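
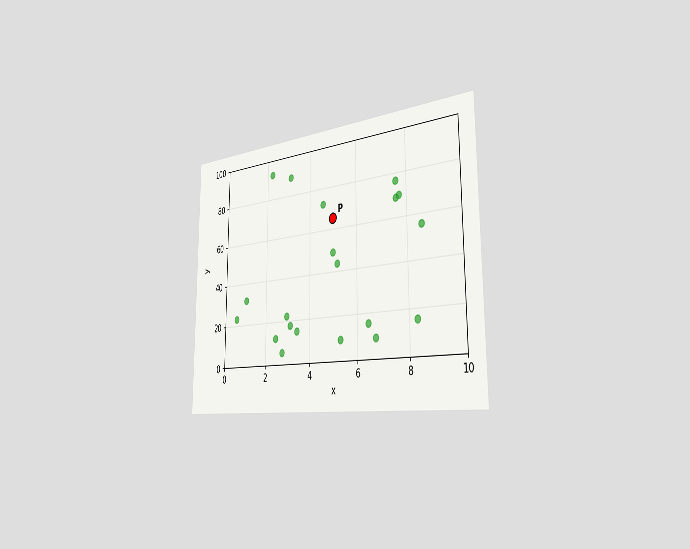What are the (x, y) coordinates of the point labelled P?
The chart is viewed slightly from the right. Following the gridlines from P to each axis, P sits at (5, 65).

(5, 65)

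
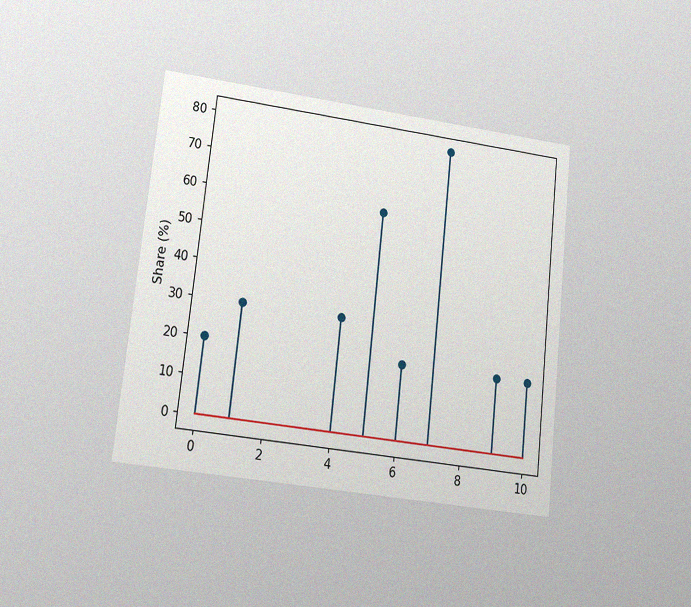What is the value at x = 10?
20%

The chart is tilted about 6° clockwise and viewed at a slight angle, with some photo noise. The stem at x=10 reaches 20%.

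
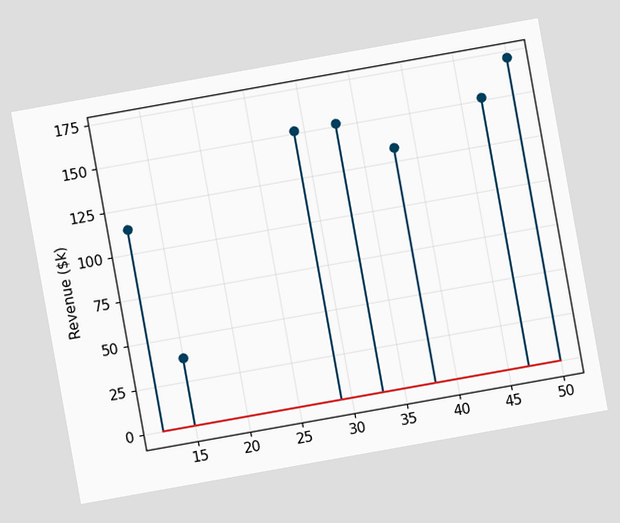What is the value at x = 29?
$152k

The chart is tilted about 10° counter-clockwise. The stem at x=29 reaches $152k.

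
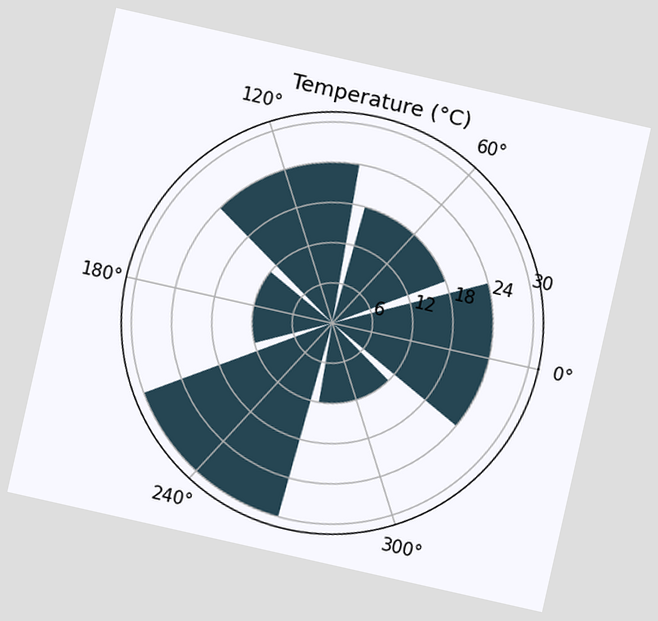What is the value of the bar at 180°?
The chart is tilted about 13° clockwise. The bar at 180° reaches 12°C on the radial axis.

12°C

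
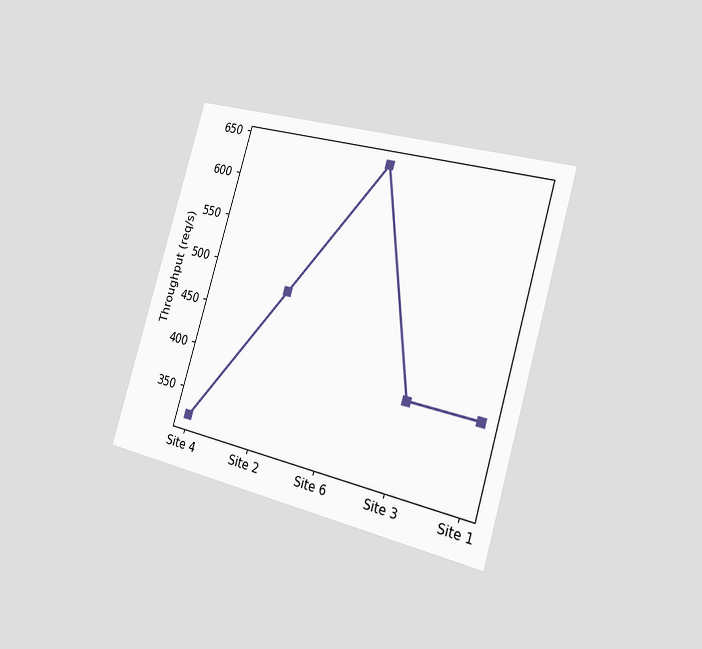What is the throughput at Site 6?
The chart is tilted about 16° clockwise and viewed slightly from the right. At Site 6, the line is at 640req/s.

640req/s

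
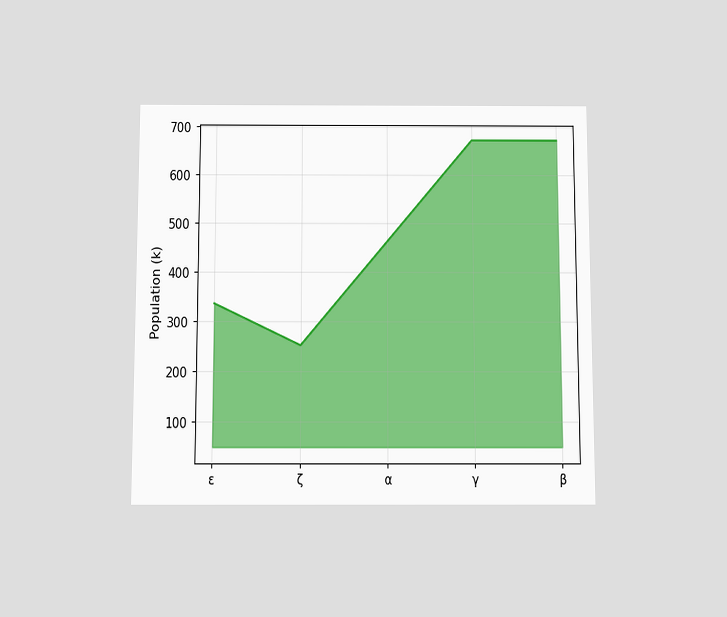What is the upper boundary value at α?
462k

The chart is viewed slightly from below. At α the upper boundary is at 462k.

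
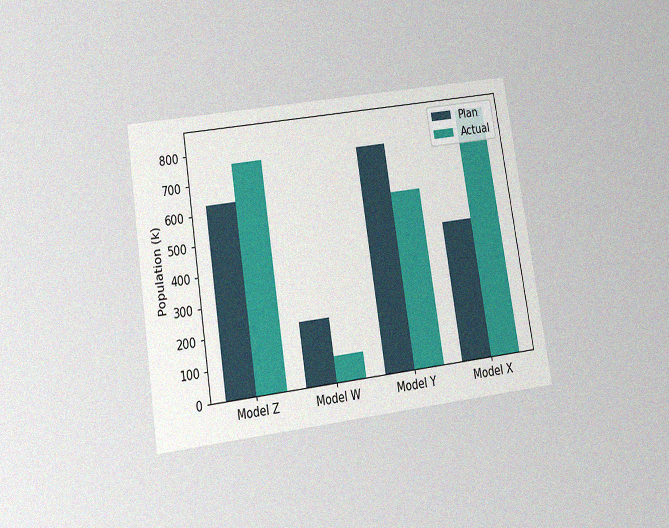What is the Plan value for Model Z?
630k

The chart is tilted about 9° counter-clockwise and viewed slightly from below, with some photo noise. The Plan bar at Model Z reaches 630k on the y-axis.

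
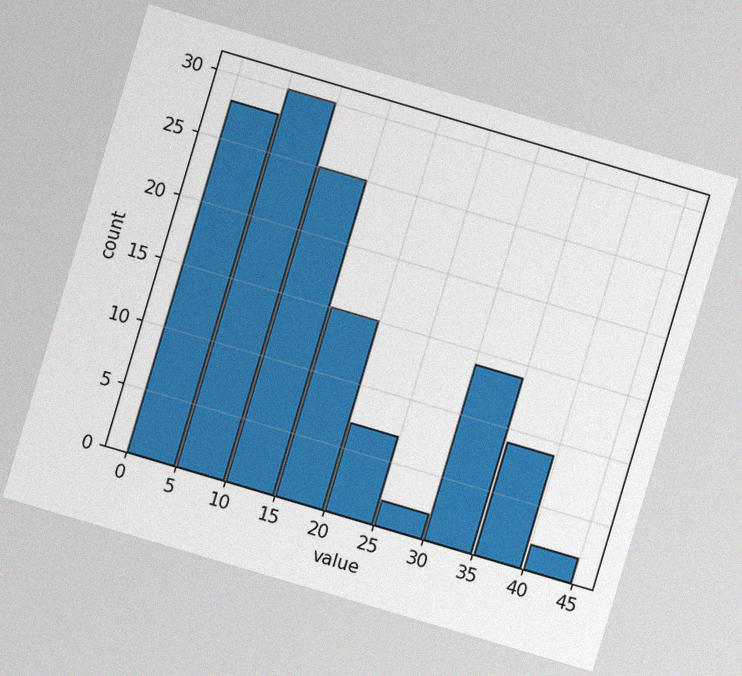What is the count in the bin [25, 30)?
The chart is tilted about 16° clockwise, with some photo noise. The [25, 30) bin has height 2.

2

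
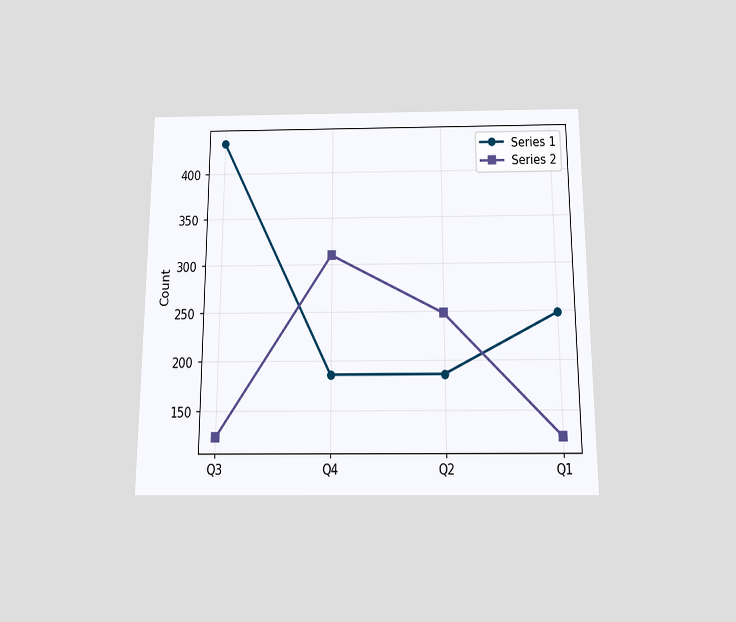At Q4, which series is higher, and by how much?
Series 2, by 124

The chart is viewed slightly from below. At Q4, Series 2 sits above the other line by 124.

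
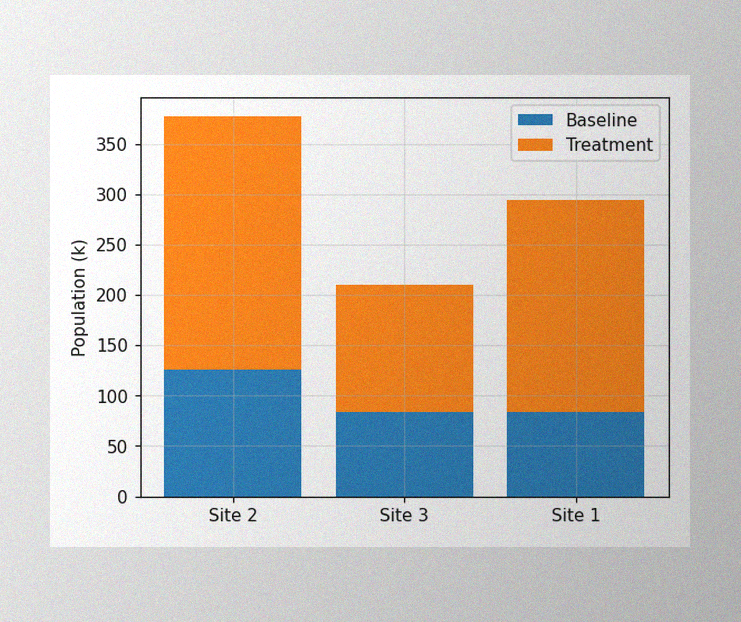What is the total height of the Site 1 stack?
The image has some photo noise and uneven lighting. The Site 1 stack's top reaches 294k on the y-axis.

294k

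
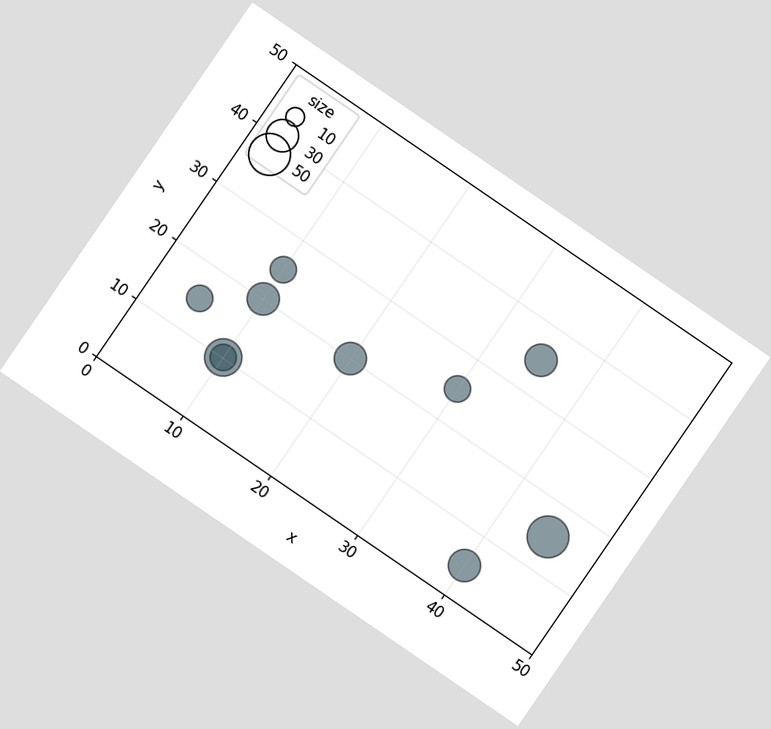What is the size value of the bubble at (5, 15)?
20

The chart is tilted about 34° clockwise. Matching the bubble at (5, 15) against the size legend gives 20.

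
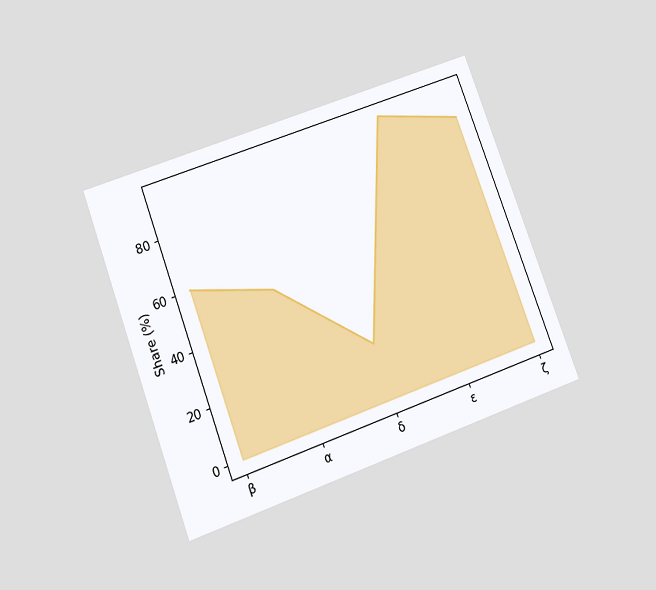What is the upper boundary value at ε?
The chart is tilted about 20° counter-clockwise and viewed slightly from below. At ε the upper boundary is at 95%.

95%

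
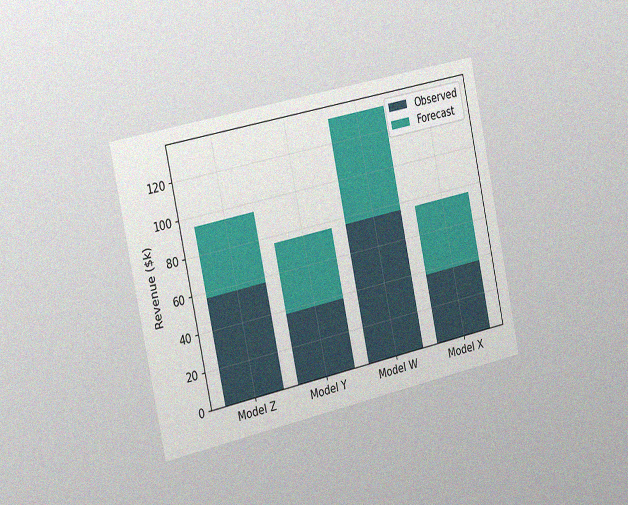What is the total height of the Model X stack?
$76k

The chart is tilted about 12° counter-clockwise and viewed slightly from the left, with some photo noise. The Model X stack's top reaches $76k on the y-axis.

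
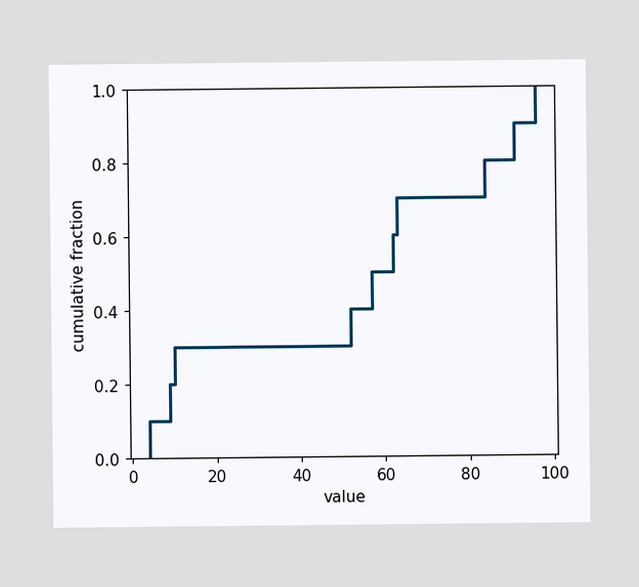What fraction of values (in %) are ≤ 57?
50%

At x=57 the ECDF step is at 50%.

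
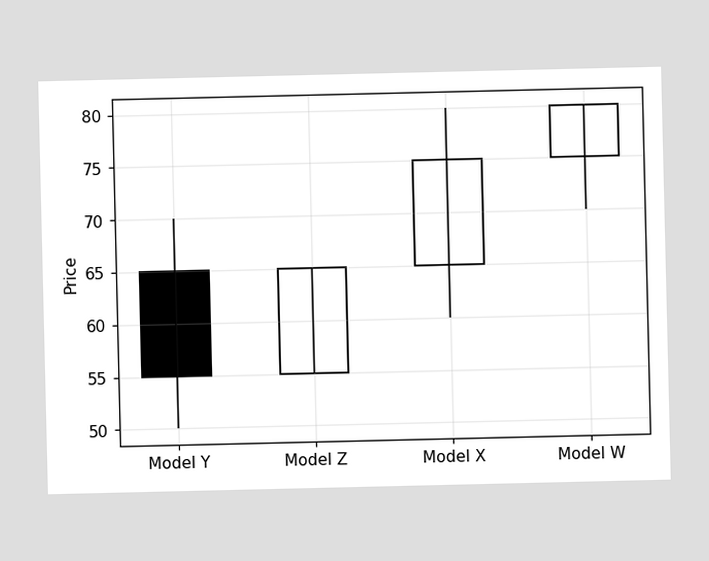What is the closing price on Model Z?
The Model Z candle closes at 65.

65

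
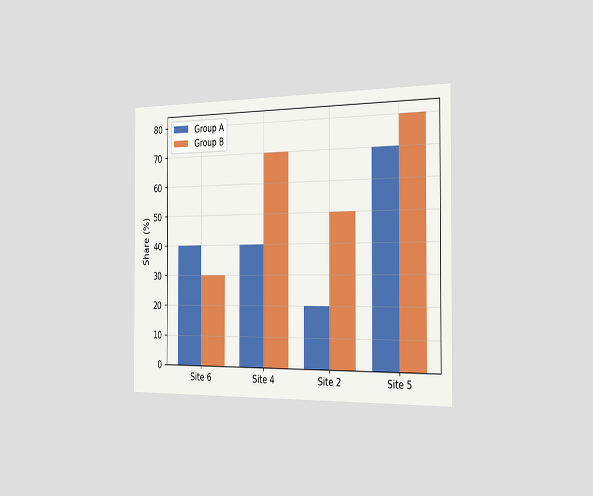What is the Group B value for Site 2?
The chart is viewed slightly from the right. The Group B bar at Site 2 reaches 50% on the y-axis.

50%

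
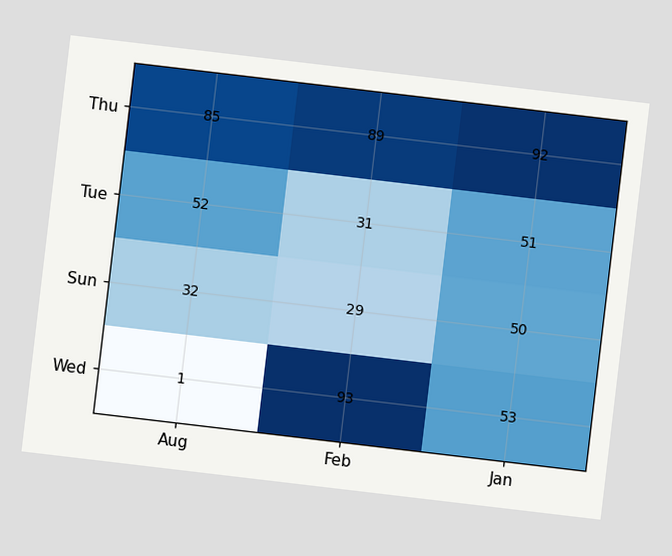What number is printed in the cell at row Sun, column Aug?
32

The chart is tilted about 7° clockwise. The (Sun, Aug) cell reads 32.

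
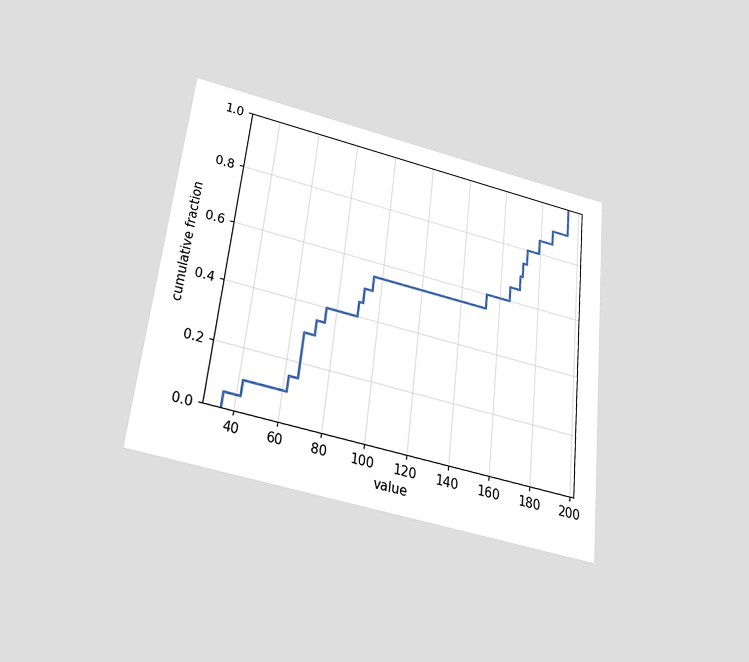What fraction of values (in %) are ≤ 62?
15%

The chart is tilted about 6° clockwise and viewed slightly from below. At x=62 the ECDF step is at 15%.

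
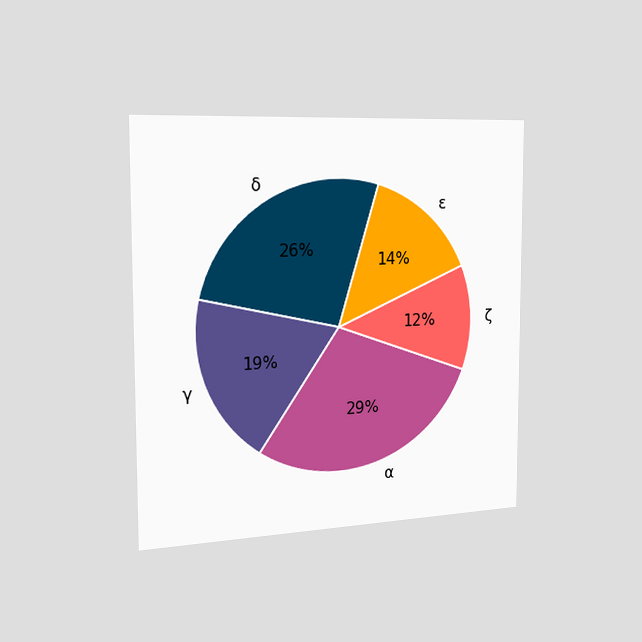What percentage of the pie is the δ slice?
26%

The chart is viewed slightly from the left. The δ slice takes up 26% of the pie.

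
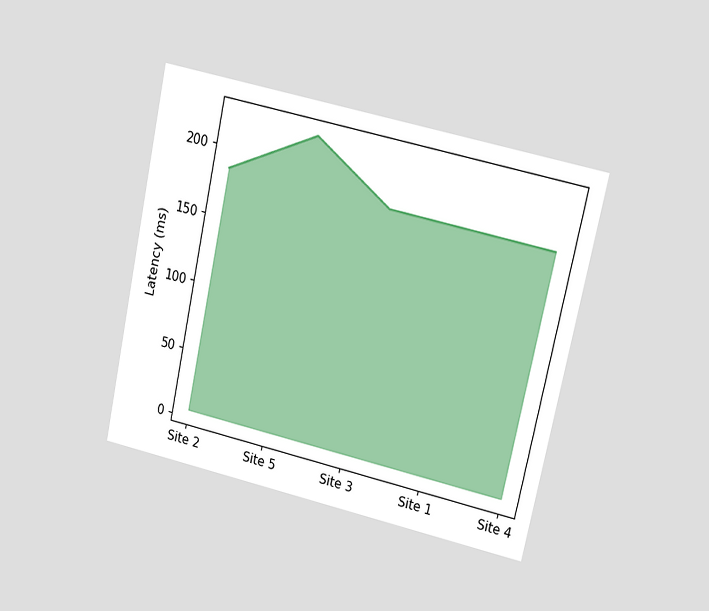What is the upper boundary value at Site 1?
185ms

The chart is tilted about 12° clockwise and viewed at a slight angle. At Site 1 the upper boundary is at 185ms.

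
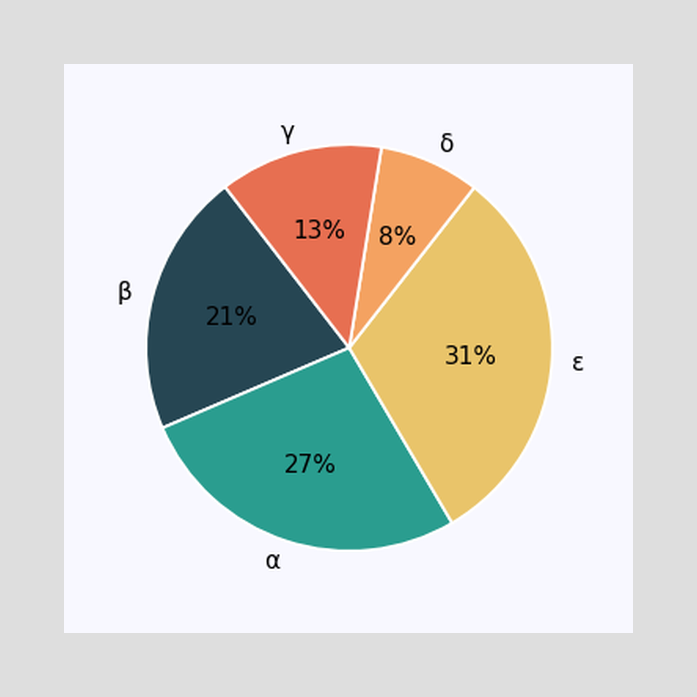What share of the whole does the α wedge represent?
27%

The α slice takes up 27% of the pie.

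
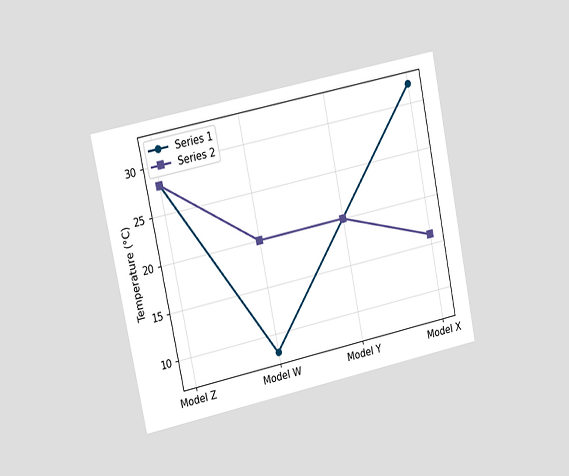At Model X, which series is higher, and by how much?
Series 1, by 16°C

The chart is tilted about 11° counter-clockwise and viewed slightly from the left. At Model X, Series 1 sits above the other line by 16°C.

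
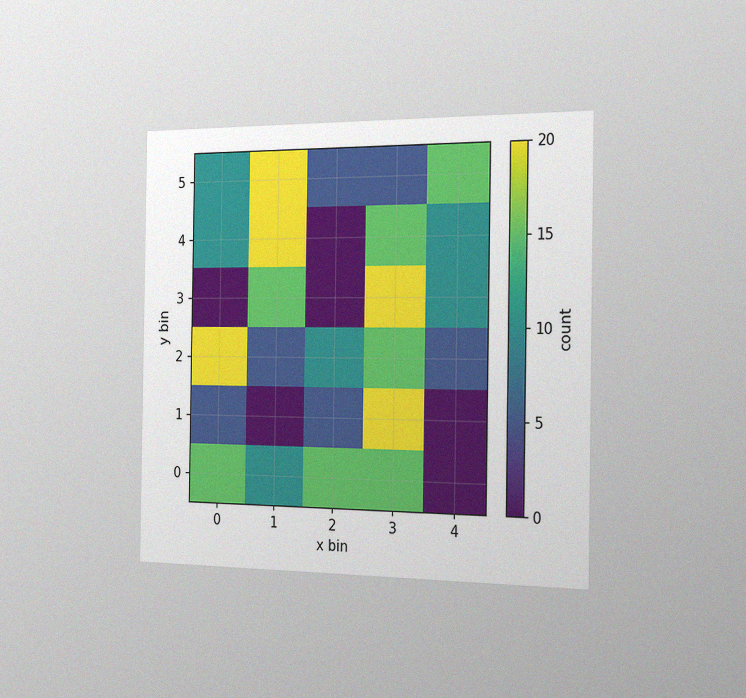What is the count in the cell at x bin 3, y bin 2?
The chart is viewed slightly from the right, with some photo noise. Matching the cell (3, 2) against the colorbar gives 15.

15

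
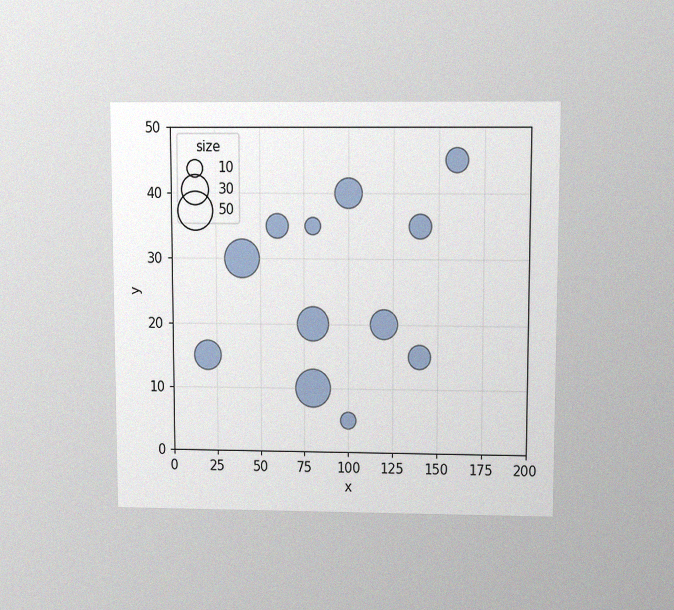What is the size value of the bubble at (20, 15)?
The chart is viewed slightly from above, with some photo noise. Matching the bubble at (20, 15) against the size legend gives 30.

30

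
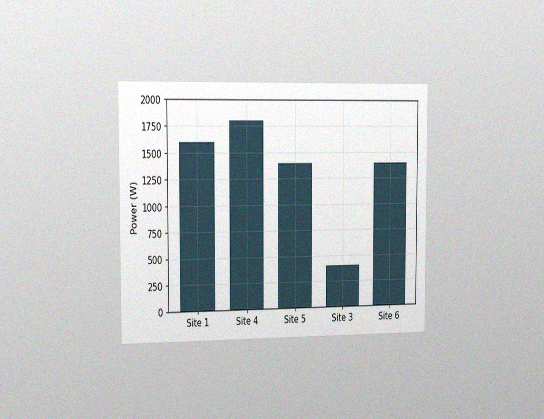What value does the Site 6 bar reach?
The chart is viewed slightly from the left, with some photo noise. Reading along the chart's y-axis, the Site 6 bar reaches 1400W.

1400W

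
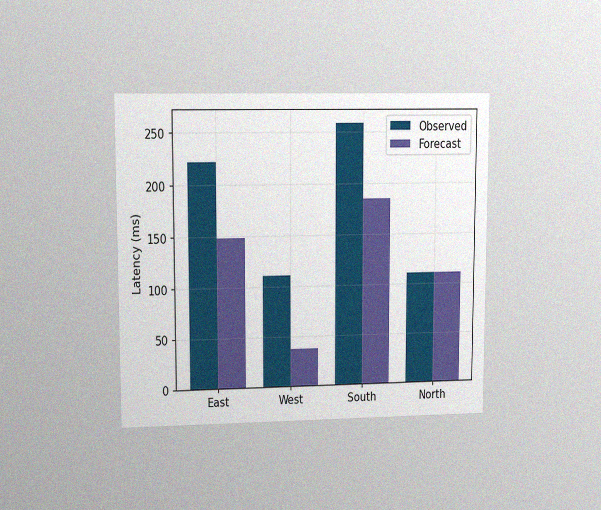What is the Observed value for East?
The chart is viewed at a slight angle, with some photo noise. The Observed bar at East reaches 222ms on the y-axis.

222ms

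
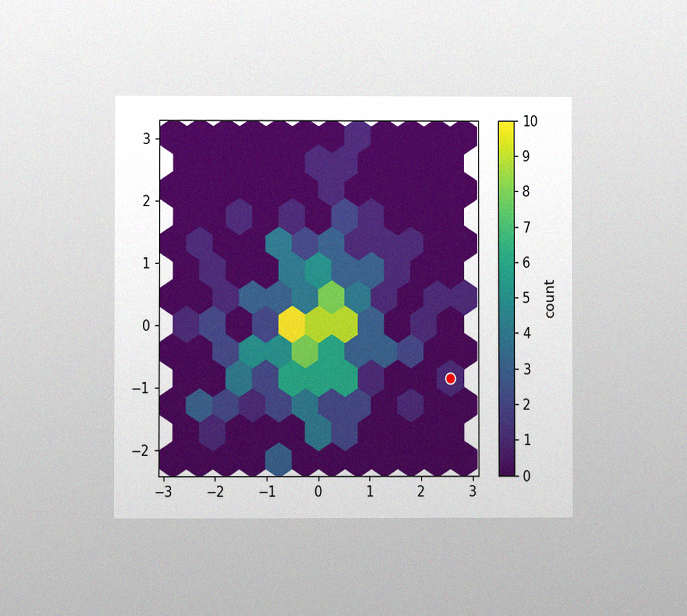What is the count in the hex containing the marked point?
The chart is viewed at a slight angle, with some photo noise. The marked hex reads 1 on the colorbar.

1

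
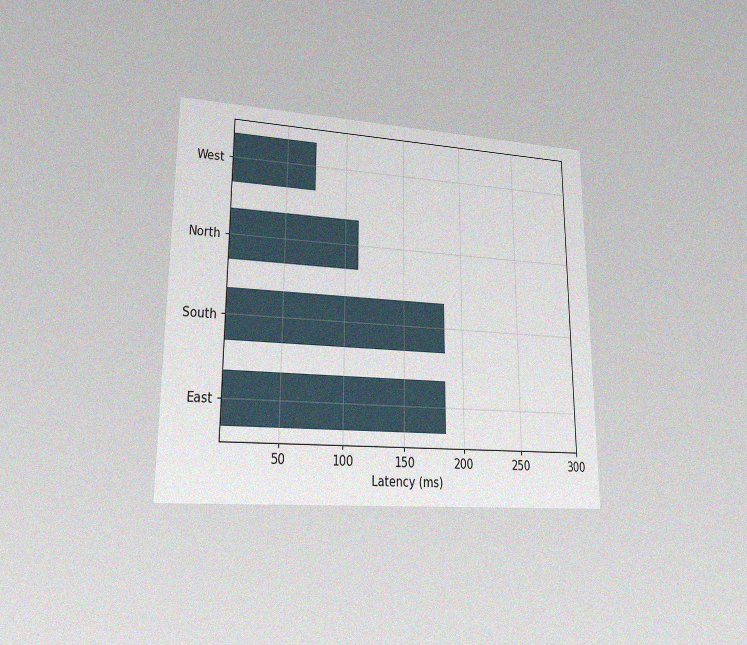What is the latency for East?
The chart is viewed at a slight angle, with some photo noise. Reading along the chart's x-axis, the East bar reaches 185ms.

185ms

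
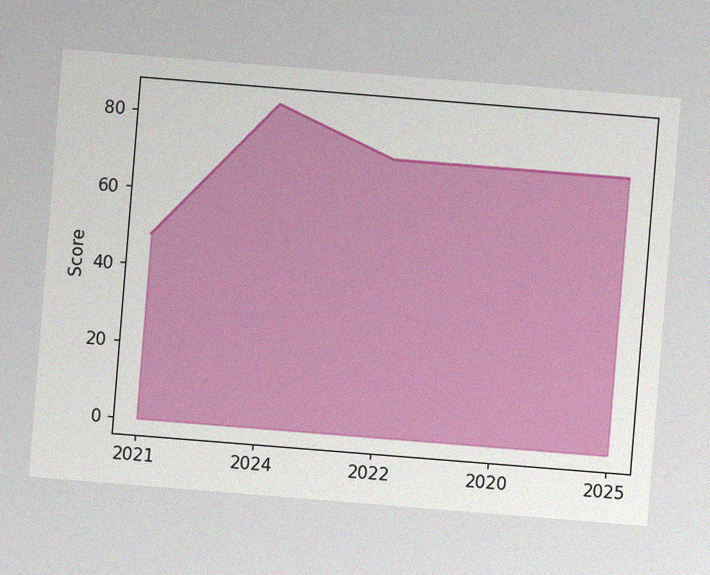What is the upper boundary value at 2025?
The chart is tilted about 5° clockwise, with some photo noise. At 2025 the upper boundary is at 72.

72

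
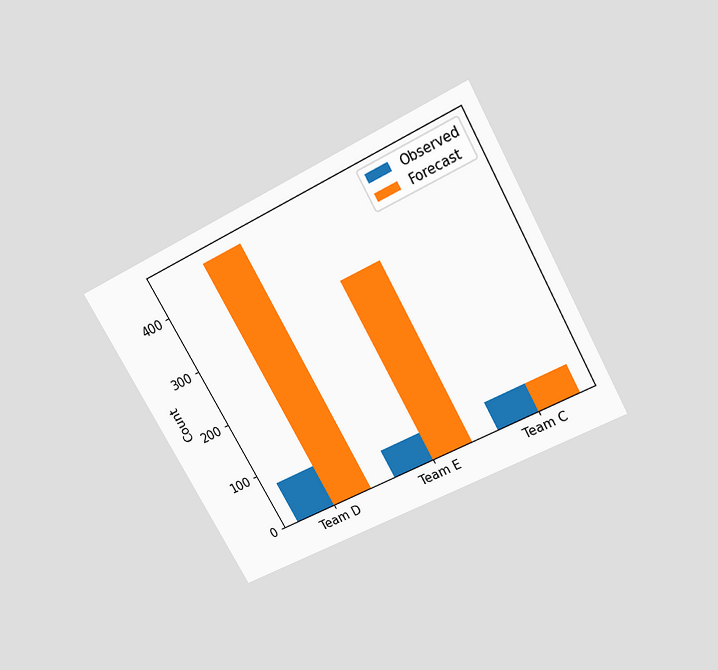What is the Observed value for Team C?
50

The chart is tilted about 29° counter-clockwise and viewed slightly from above. The Observed bar at Team C reaches 50 on the y-axis.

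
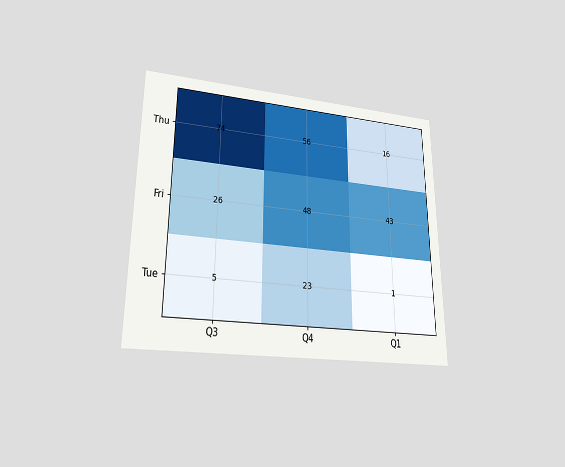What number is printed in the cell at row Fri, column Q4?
The chart is viewed at a slight angle. The (Fri, Q4) cell reads 48.

48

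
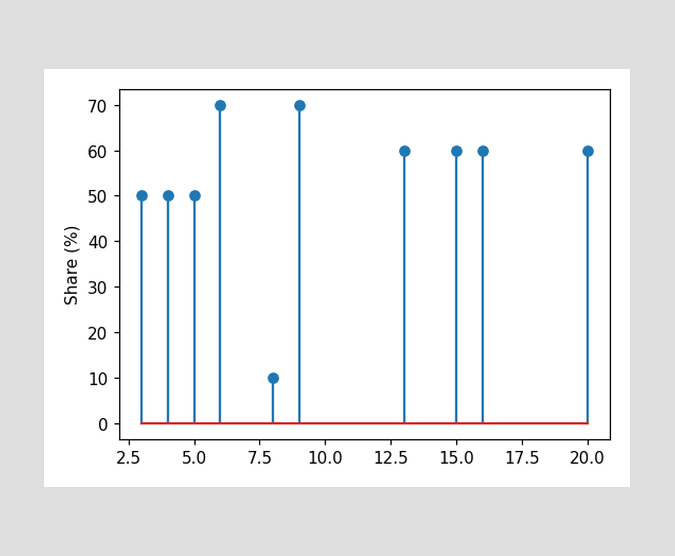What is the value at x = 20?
60%

The stem at x=20 reaches 60%.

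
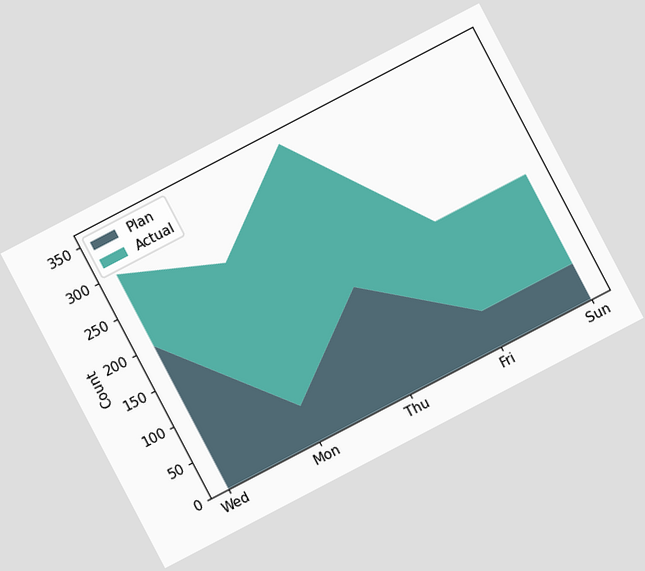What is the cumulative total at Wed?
300

The chart is tilted about 28° counter-clockwise. The stacked total at Wed reaches 300.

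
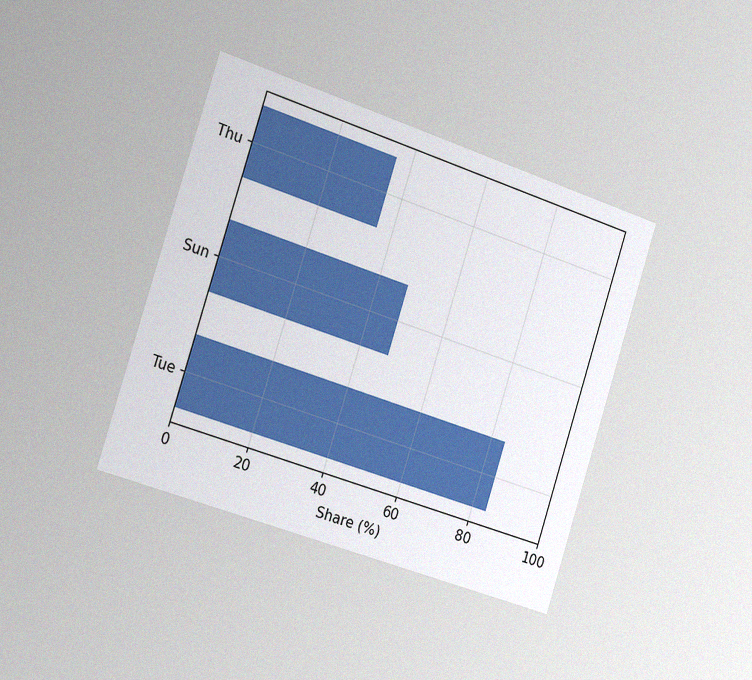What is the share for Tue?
The chart is tilted about 18° clockwise and viewed slightly from the left, with some photo noise. Reading along the chart's x-axis, the Tue bar reaches 84%.

84%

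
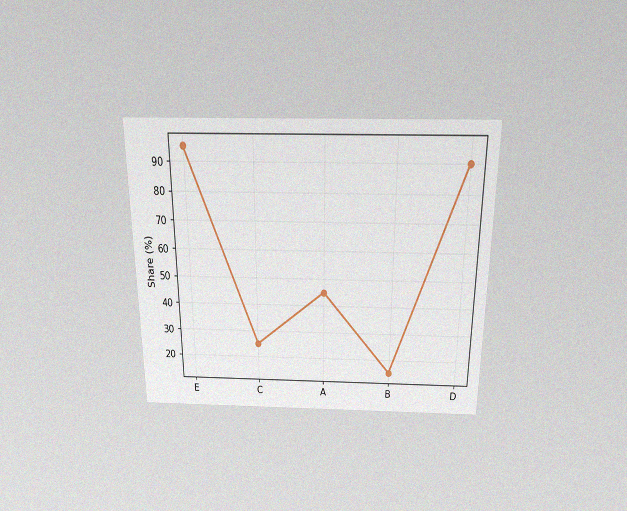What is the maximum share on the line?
95%

The chart is viewed slightly from above, with some photo noise. The highest point is at E, and reading across to the y-axis gives 95%.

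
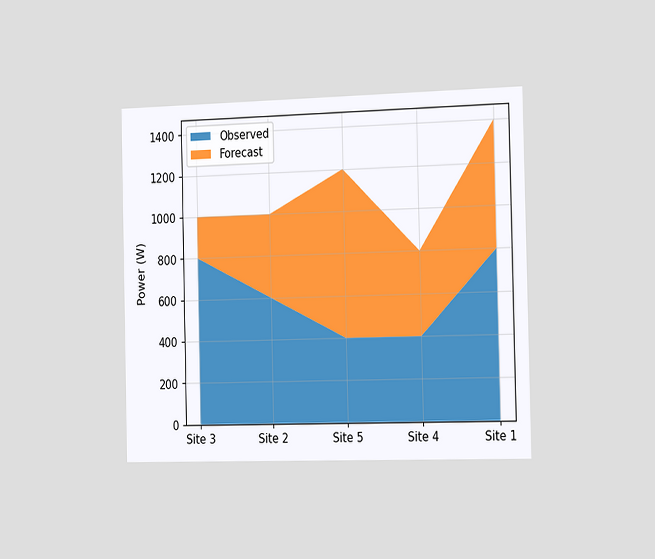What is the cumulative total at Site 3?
The chart is viewed slightly from the right. The stacked total at Site 3 reaches 1000W.

1000W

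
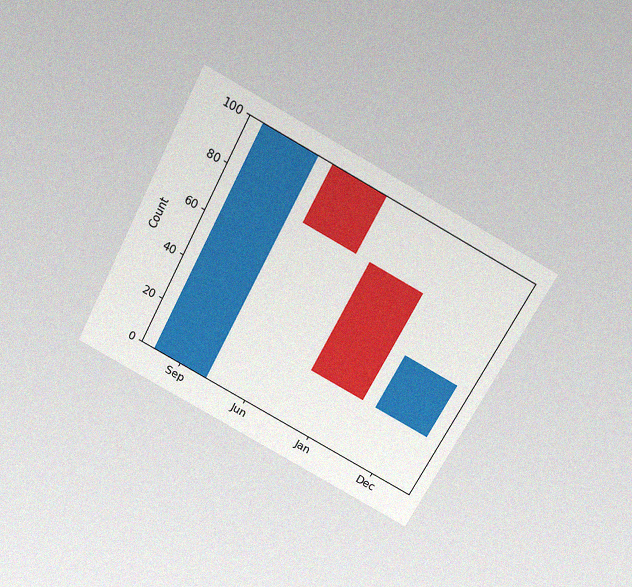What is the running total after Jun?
The chart is tilted about 28° clockwise and viewed slightly from above, with some photo noise. After Jun the running total reaches 75.

75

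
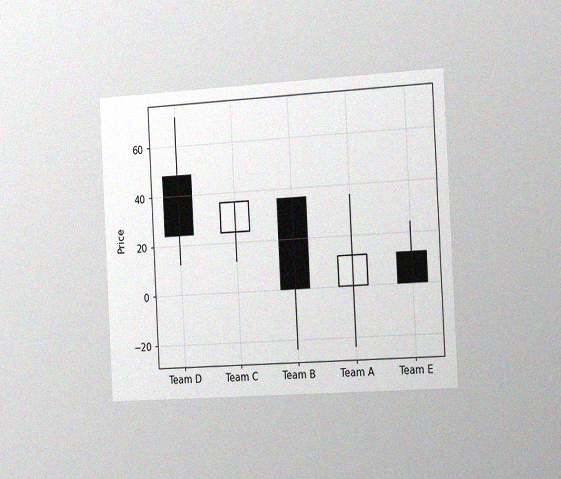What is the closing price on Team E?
0

The chart is tilted about 3° counter-clockwise and viewed slightly from the right, with some photo noise. The Team E candle closes at 0.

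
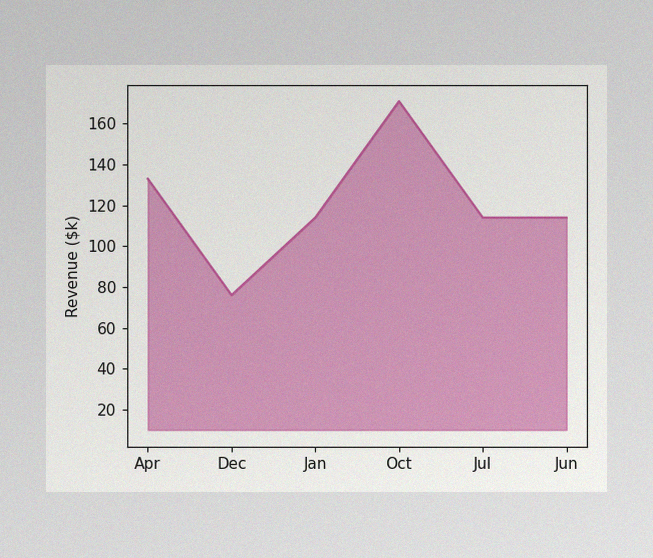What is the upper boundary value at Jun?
The image has some photo noise and uneven lighting. At Jun the upper boundary is at $114k.

$114k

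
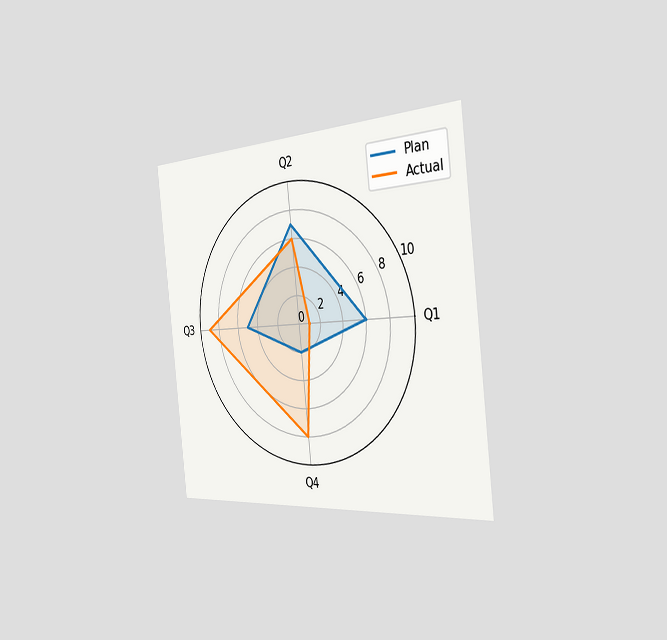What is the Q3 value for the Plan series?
The chart is tilted about 6° counter-clockwise and viewed slightly from the right. On the Q3 axis, Plan reaches 5.

5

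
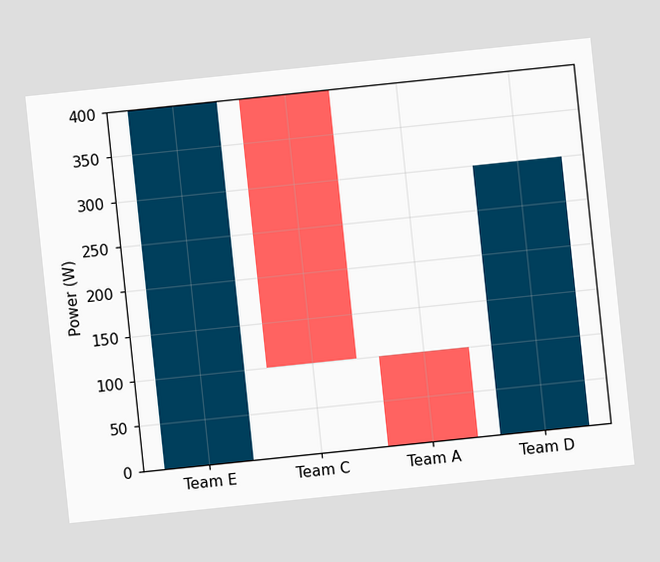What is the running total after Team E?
The chart is tilted about 6° counter-clockwise. After Team E the running total reaches 400W.

400W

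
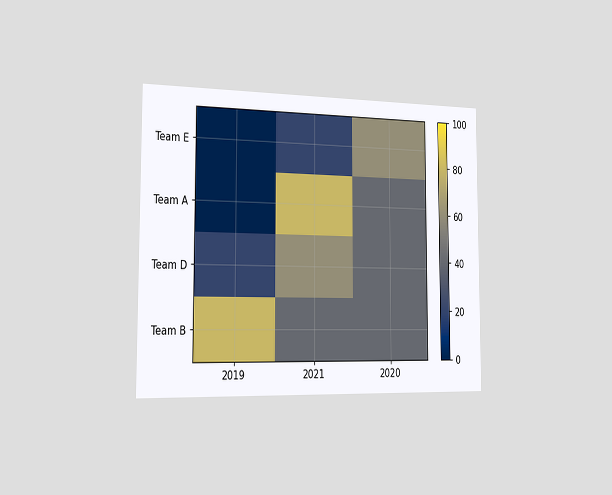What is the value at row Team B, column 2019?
80

The chart is viewed slightly from the left. Matching cell (Team B, 2019) against the colorbar gives 80.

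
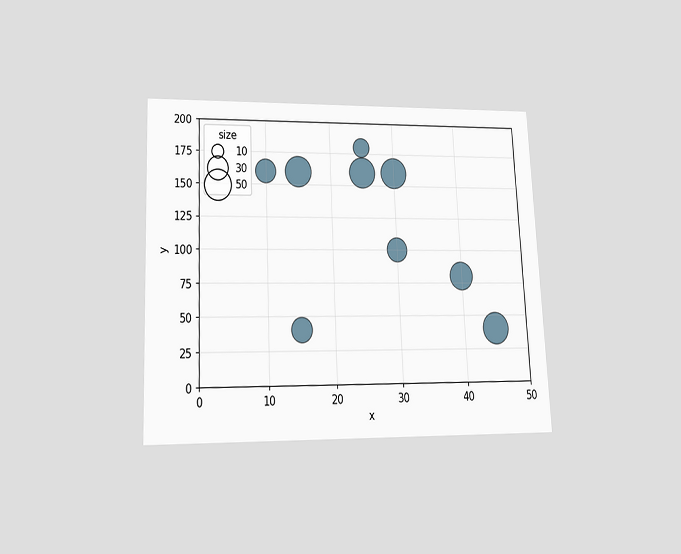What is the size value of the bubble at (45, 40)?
The chart is tilted about 3° counter-clockwise and viewed slightly from below. Matching the bubble at (45, 40) against the size legend gives 50.

50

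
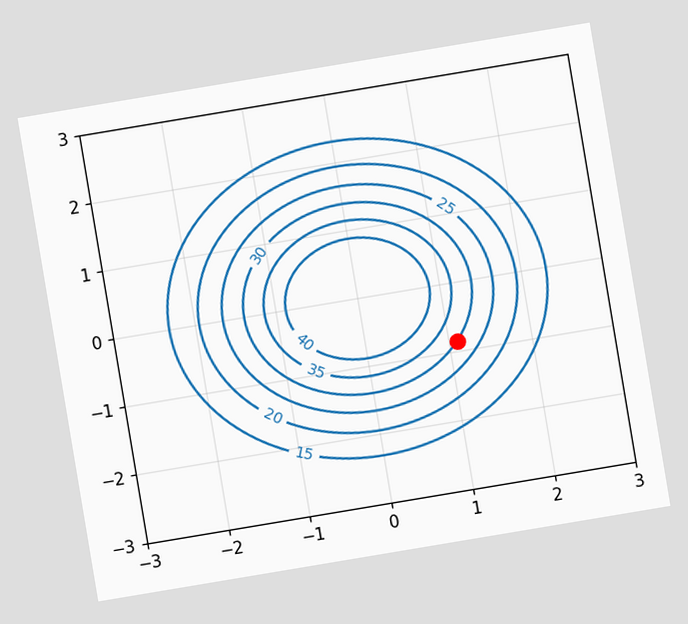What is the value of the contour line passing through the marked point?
30

The chart is tilted about 9° counter-clockwise. The marked point sits on the contour labelled 30.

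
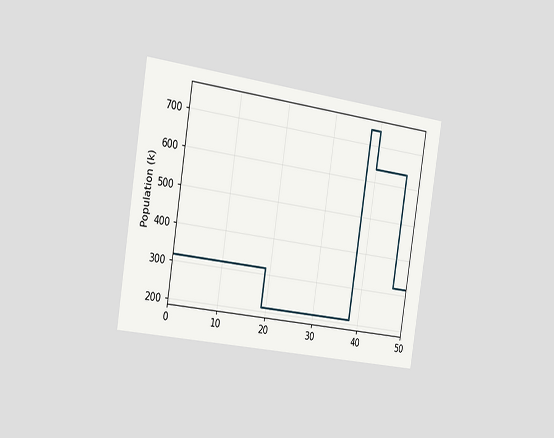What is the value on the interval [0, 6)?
318k

The chart is tilted about 9° clockwise and viewed slightly from the left. On [0, 6) the step sits at 318k.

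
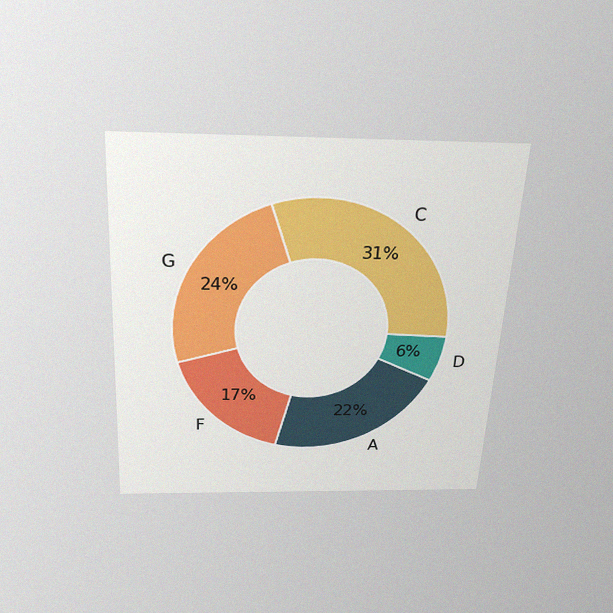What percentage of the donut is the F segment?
The chart is tilted about 3° clockwise and viewed slightly from above, with some photo noise. The F segment takes up 17% of the ring.

17%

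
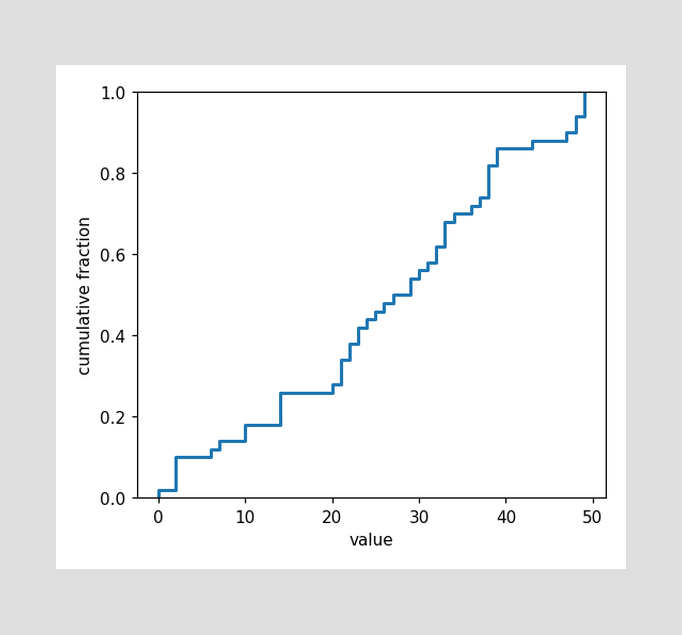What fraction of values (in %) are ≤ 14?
At x=14 the ECDF step is at 26%.

26%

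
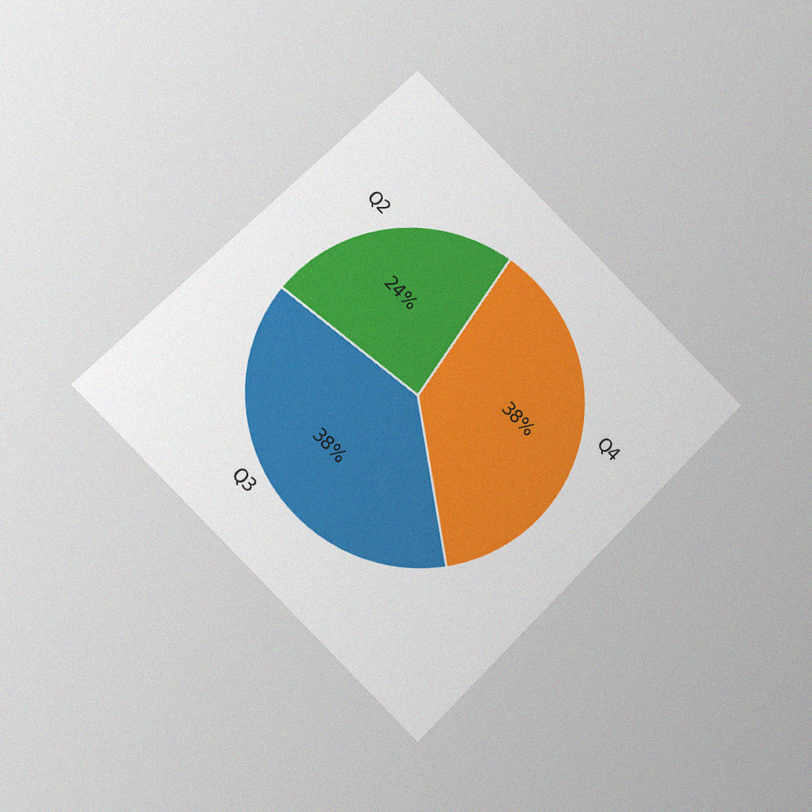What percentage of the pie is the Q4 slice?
The chart is tilted about 45° clockwise and viewed at a slight angle, with some photo noise. The Q4 slice takes up 38% of the pie.

38%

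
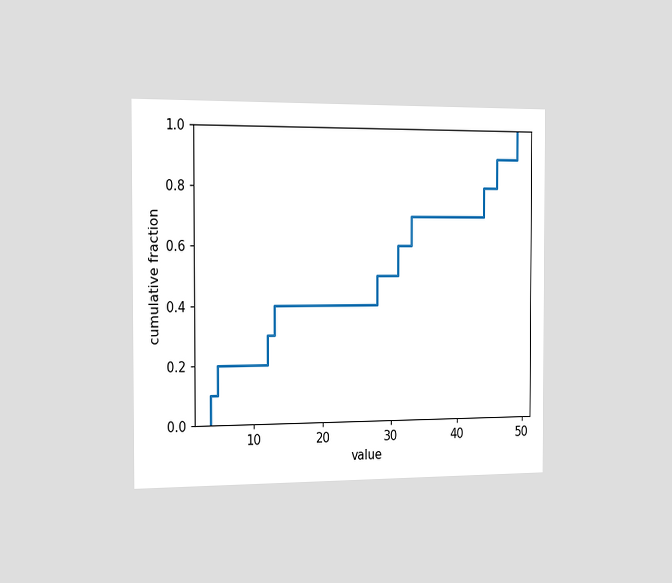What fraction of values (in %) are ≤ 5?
The chart is viewed slightly from the left. At x=5 the ECDF step is at 20%.

20%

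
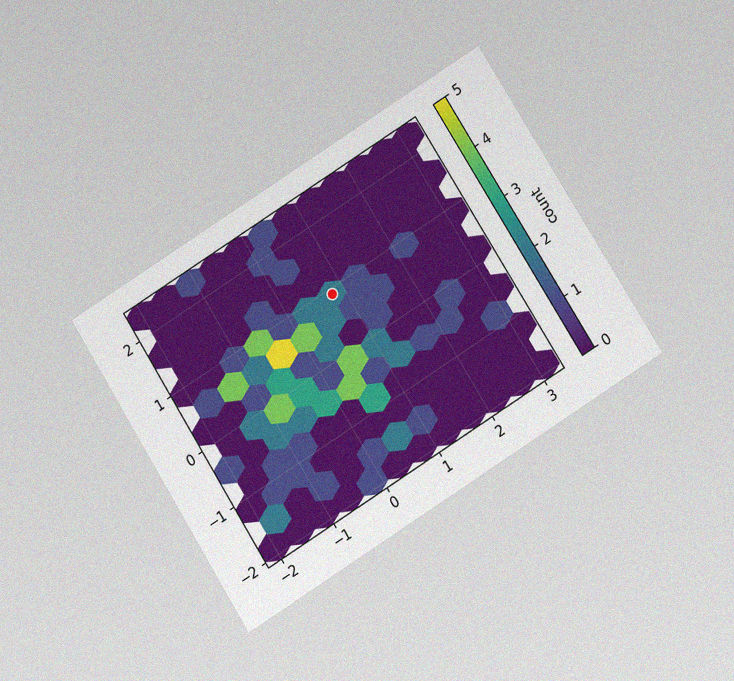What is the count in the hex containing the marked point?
The chart is tilted about 32° counter-clockwise and viewed slightly from below, with some photo noise. The marked hex reads 2 on the colorbar.

2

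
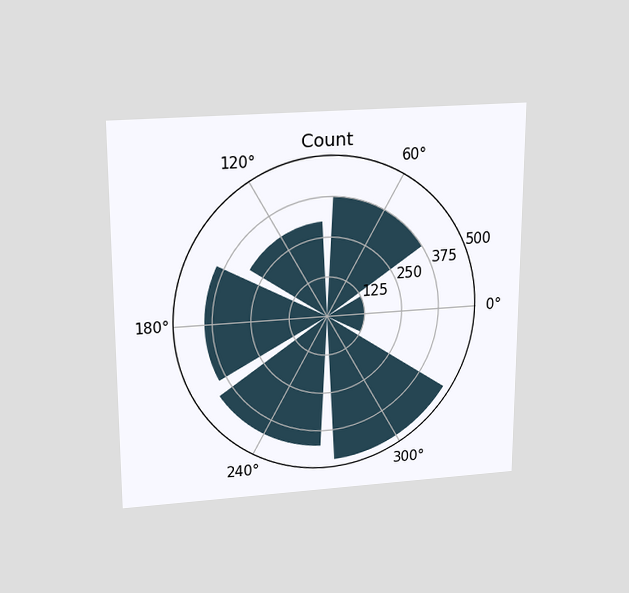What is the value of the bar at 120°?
300

The chart is viewed slightly from above. The bar at 120° reaches 300 on the radial axis.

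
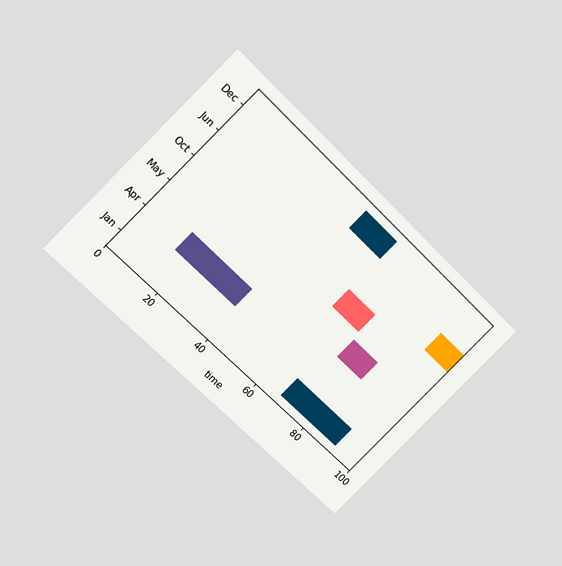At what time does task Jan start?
The chart is tilted about 45° clockwise and viewed at a slight angle. The Jan bar begins at t=68.

68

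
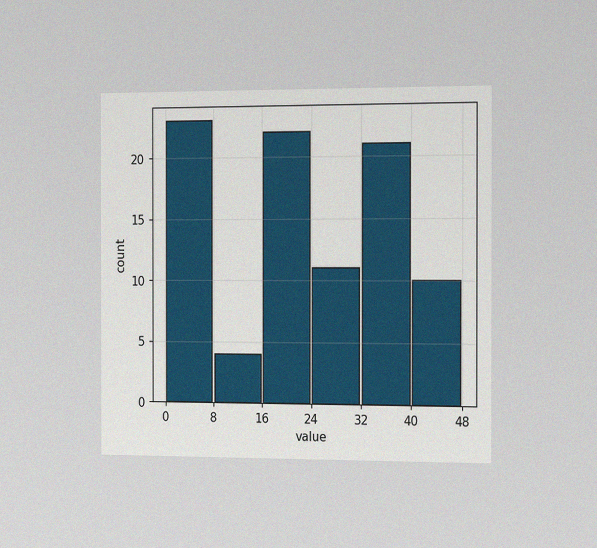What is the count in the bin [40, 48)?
10

The chart is viewed slightly from the right, with some photo noise. The [40, 48) bin has height 10.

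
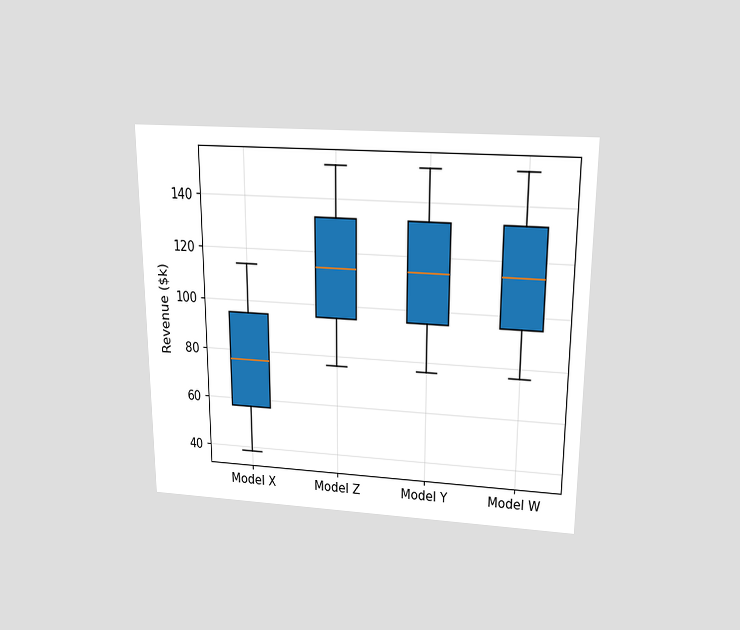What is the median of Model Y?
The chart is viewed slightly from above. The median line in the Model Y box sits at $114k.

$114k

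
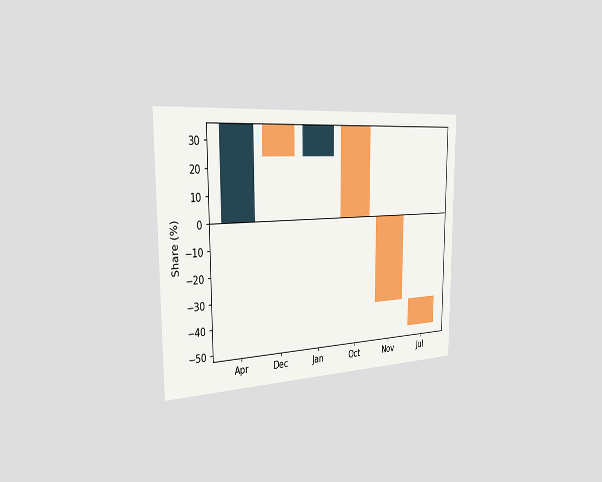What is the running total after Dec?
24%

The chart is viewed slightly from the left. After Dec the running total reaches 24%.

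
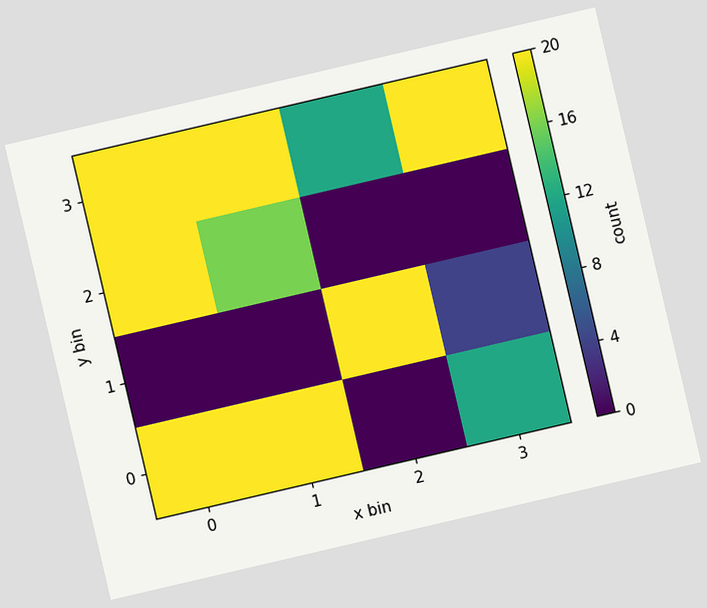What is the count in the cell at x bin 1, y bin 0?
The chart is tilted about 13° counter-clockwise. Matching the cell (1, 0) against the colorbar gives 20.

20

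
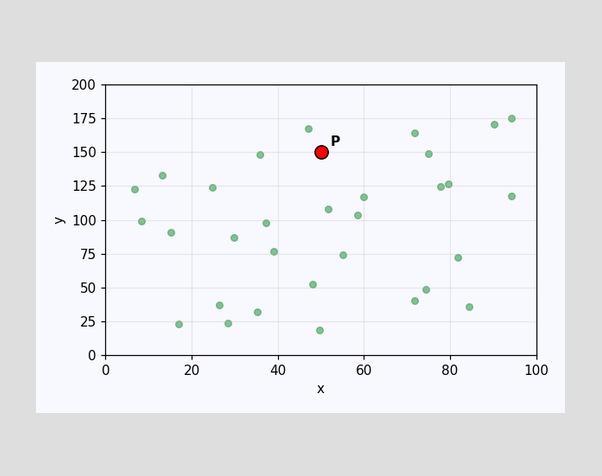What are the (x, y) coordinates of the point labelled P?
Following the gridlines from P to each axis, P sits at (50, 150).

(50, 150)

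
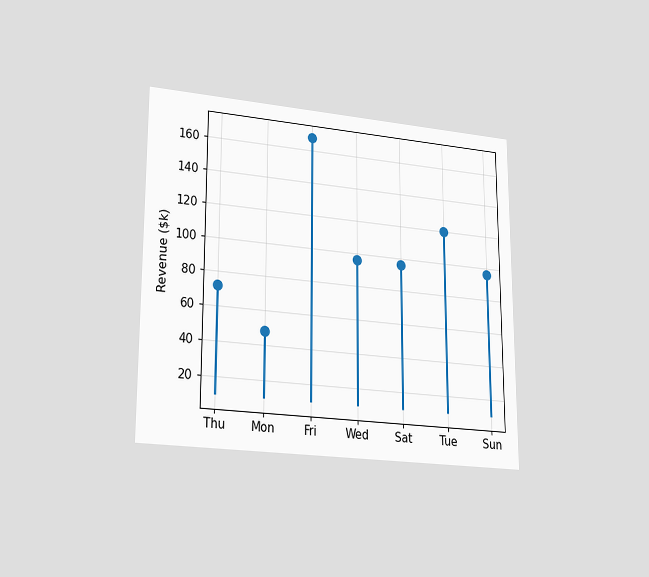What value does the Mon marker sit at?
The chart is viewed at a slight angle. The Mon marker sits at $48k.

$48k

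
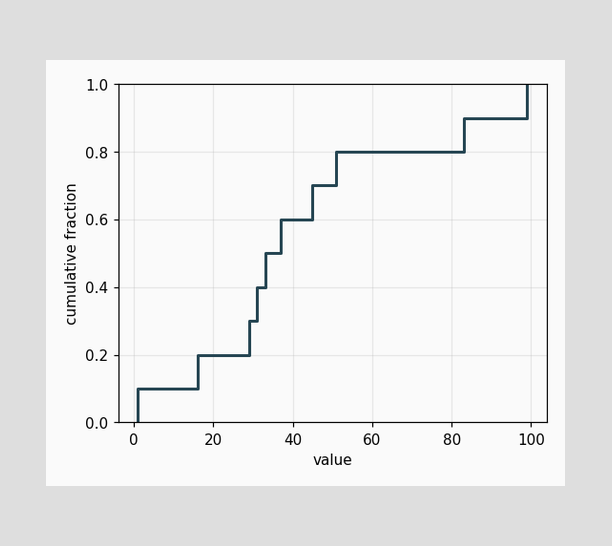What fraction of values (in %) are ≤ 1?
At x=1 the ECDF step is at 10%.

10%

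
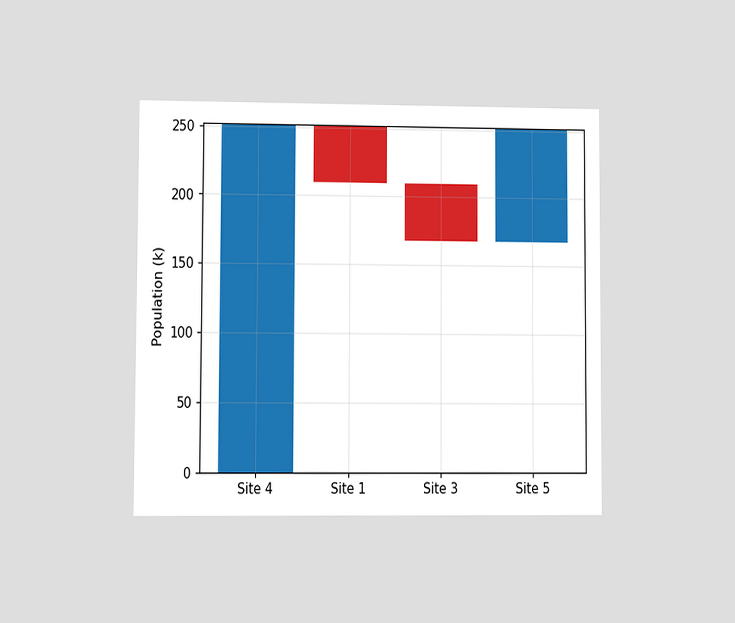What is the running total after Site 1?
210k

The chart is viewed at a slight angle. After Site 1 the running total reaches 210k.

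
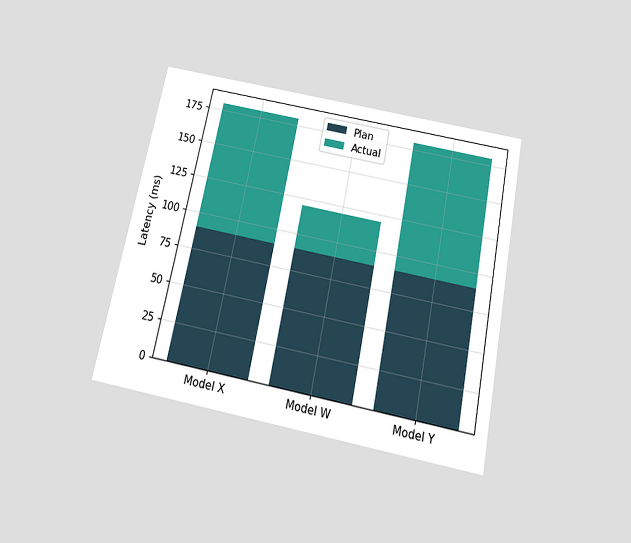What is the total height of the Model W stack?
The chart is tilted about 12° clockwise and viewed slightly from below. The Model W stack's top reaches 120ms on the y-axis.

120ms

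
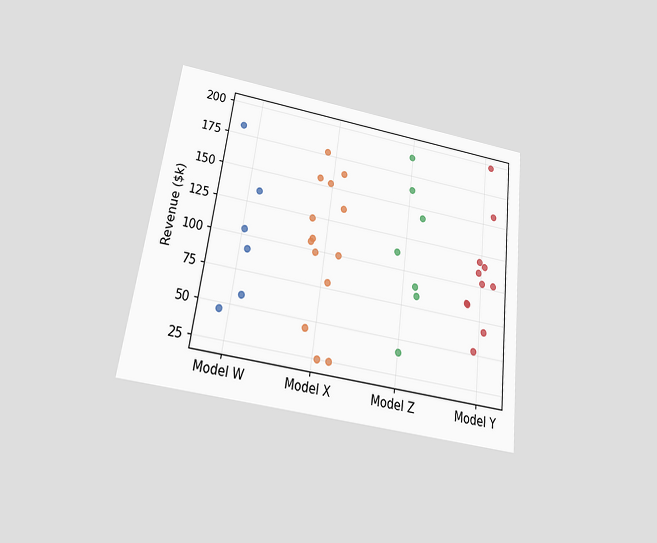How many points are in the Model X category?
14

The chart is tilted about 7° clockwise and viewed slightly from below. Counting the markers in the Model X column gives 14.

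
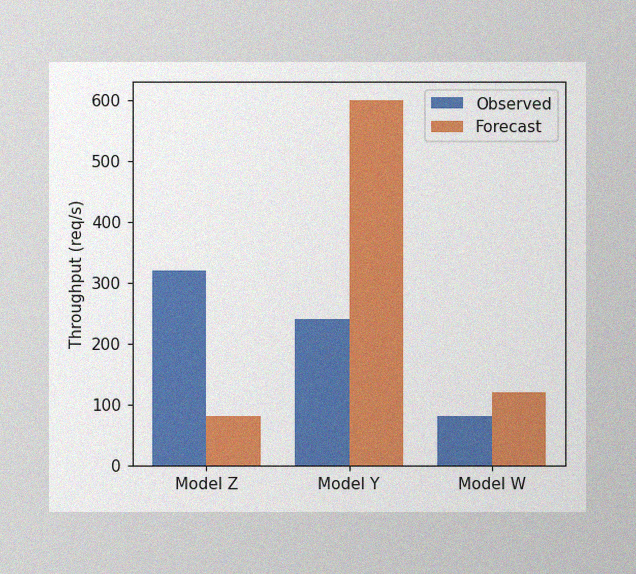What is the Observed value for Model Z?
320req/s

The image has some photo noise and uneven lighting. The Observed bar at Model Z reaches 320req/s on the y-axis.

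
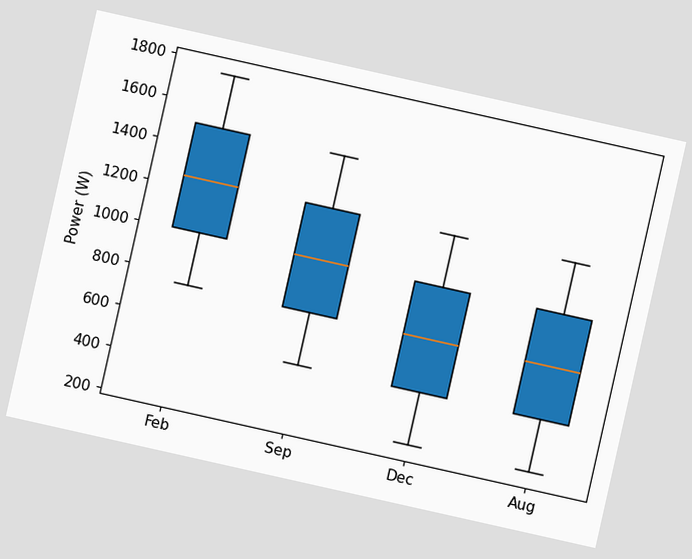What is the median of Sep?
1000W

The chart is tilted about 13° clockwise. The median line in the Sep box sits at 1000W.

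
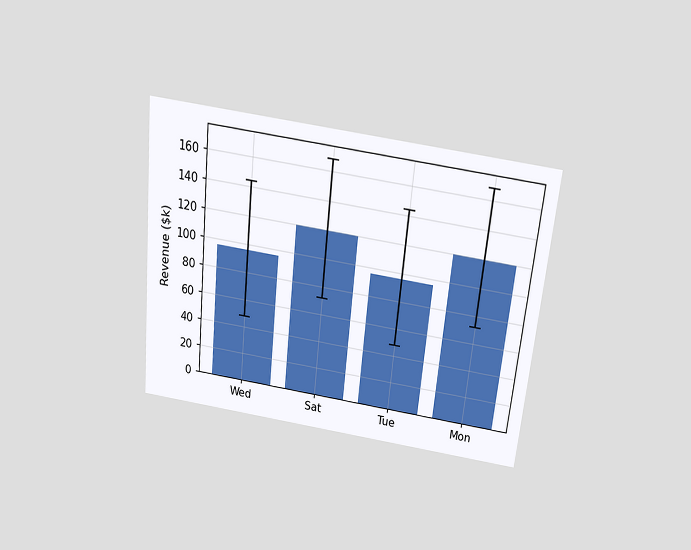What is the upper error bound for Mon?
$168k

The chart is tilted about 6° clockwise and viewed slightly from above. The Mon bar's upper whisker reaches $168k.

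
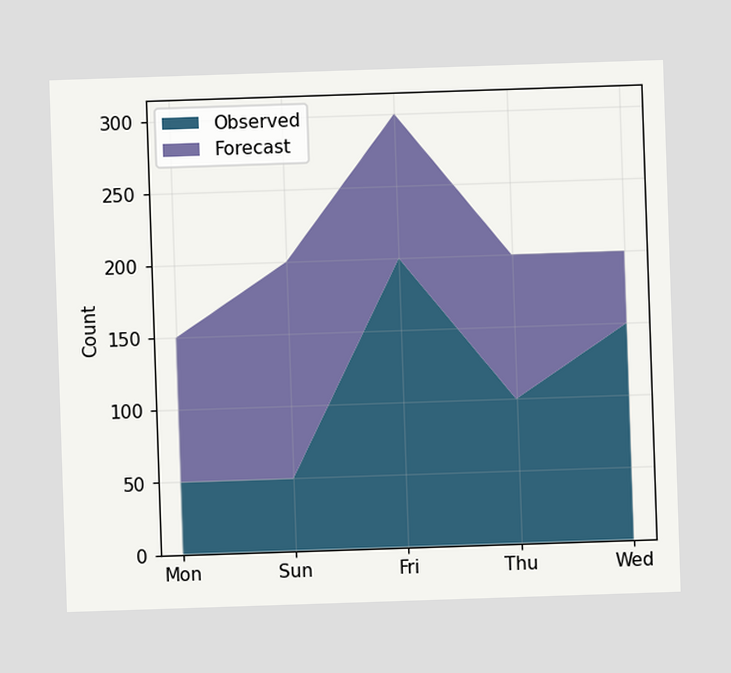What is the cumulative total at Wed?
200

The stacked total at Wed reaches 200.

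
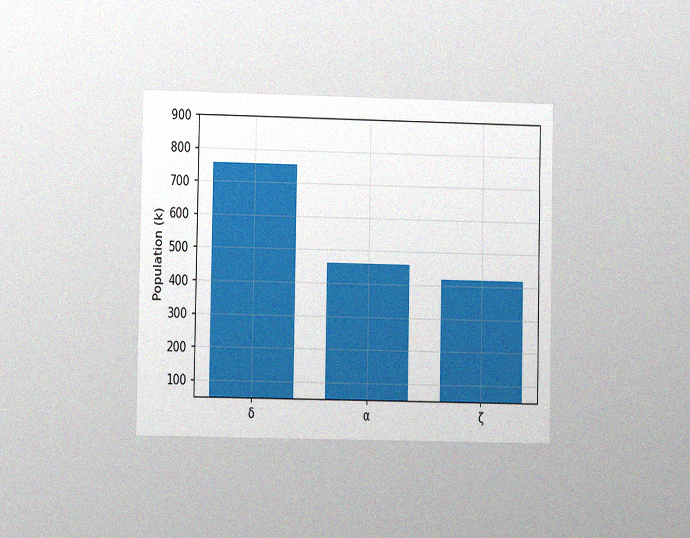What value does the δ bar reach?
756k

The chart is viewed at a slight angle, with some photo noise. Reading along the chart's y-axis, the δ bar reaches 756k.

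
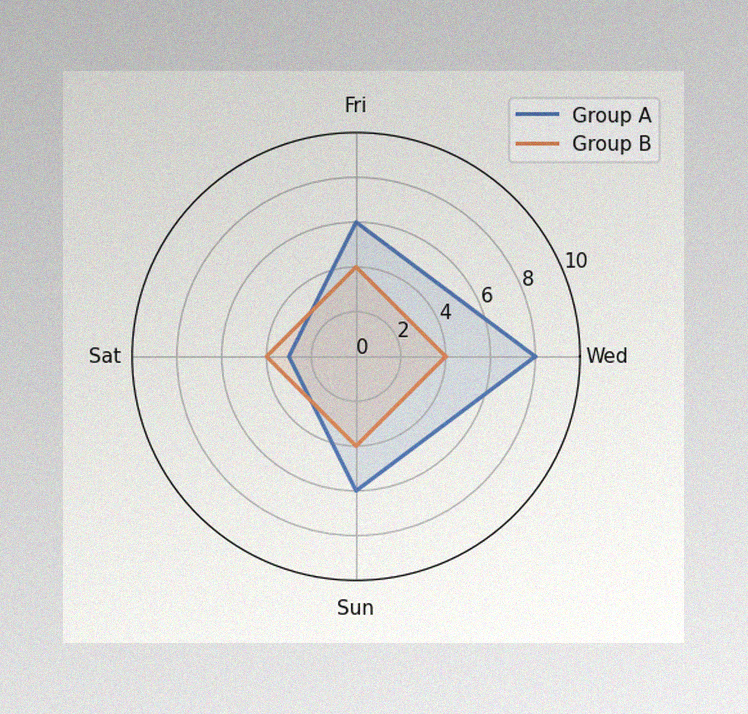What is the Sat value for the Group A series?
The image has some photo noise and uneven lighting. On the Sat axis, Group A reaches 3.

3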